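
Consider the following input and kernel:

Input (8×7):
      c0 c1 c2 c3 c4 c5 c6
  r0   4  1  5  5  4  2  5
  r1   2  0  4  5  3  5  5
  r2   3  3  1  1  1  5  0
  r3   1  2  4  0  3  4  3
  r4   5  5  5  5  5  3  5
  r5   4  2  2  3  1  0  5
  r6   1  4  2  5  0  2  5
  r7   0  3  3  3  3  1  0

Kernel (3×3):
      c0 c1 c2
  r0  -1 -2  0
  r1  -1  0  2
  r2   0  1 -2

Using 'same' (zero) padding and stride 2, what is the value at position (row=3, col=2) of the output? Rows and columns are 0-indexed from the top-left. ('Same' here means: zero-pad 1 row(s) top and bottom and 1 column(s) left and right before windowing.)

-5

The receptive field on the zero-padded input at this output position is [3 1 0 / 5 0 2 / 3 3 1]. Elementwise product with the kernel and sum: 3·-1 + 1·-2 + 5·-1 + 2·2 + 3·1 + 1·-2.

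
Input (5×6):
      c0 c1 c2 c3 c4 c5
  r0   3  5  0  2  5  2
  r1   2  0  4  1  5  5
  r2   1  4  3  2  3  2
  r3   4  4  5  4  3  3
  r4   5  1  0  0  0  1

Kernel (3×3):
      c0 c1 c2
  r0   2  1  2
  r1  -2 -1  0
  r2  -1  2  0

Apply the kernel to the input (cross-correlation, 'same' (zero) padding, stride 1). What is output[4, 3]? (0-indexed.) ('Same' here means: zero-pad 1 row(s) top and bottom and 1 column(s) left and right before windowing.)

20

The receptive field on the zero-padded input at this output position is [5 4 3 / 0 0 0 / 0 0 0]. Elementwise product with the kernel and sum: 5·2 + 4·1 + 3·2 + 0·-2 + 0·-1 + 0·-1 + 0·2.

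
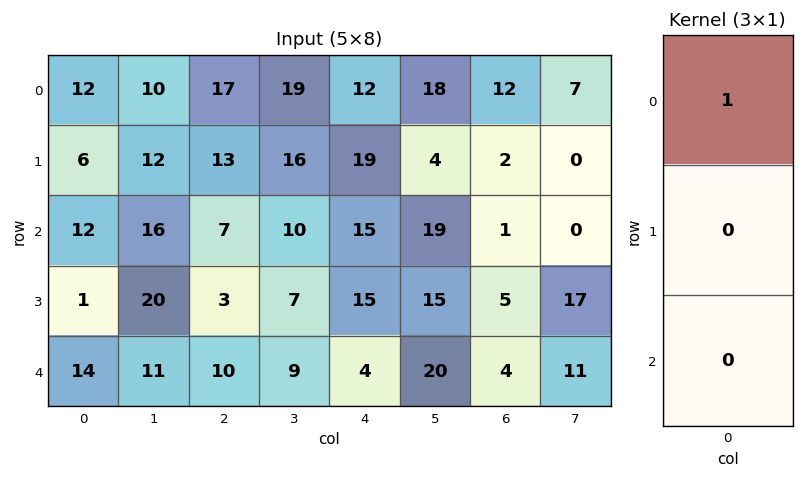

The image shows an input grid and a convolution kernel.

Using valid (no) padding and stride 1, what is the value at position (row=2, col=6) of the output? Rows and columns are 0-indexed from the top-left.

The receptive field on the input at this output position is [1 / 5 / 4]. Elementwise product with the kernel and sum: 1·1.

1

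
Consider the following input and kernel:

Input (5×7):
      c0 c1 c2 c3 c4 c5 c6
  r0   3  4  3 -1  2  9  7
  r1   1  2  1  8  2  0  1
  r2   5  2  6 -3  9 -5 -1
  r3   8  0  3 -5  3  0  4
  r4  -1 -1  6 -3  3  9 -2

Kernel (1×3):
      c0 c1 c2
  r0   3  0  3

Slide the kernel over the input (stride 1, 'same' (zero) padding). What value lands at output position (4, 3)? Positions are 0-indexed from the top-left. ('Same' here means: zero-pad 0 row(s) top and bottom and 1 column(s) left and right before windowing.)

27

The receptive field on the zero-padded input at this output position is [6 -3 3]. Elementwise product with the kernel and sum: 6·3 + 3·3.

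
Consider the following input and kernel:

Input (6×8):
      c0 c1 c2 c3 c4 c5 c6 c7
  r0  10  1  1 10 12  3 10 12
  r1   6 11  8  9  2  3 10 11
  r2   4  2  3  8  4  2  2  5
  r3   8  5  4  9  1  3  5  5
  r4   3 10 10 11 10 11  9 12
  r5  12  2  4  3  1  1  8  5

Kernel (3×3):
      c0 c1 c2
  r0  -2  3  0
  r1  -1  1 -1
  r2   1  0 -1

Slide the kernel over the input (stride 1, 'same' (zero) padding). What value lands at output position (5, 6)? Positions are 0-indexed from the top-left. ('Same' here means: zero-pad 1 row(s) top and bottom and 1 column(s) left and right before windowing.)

7

The receptive field on the zero-padded input at this output position is [11 9 12 / 1 8 5 / 0 0 0]. Elementwise product with the kernel and sum: 11·-2 + 9·3 + 1·-1 + 8·1 + 5·-1 + 0·1 + 0·-1.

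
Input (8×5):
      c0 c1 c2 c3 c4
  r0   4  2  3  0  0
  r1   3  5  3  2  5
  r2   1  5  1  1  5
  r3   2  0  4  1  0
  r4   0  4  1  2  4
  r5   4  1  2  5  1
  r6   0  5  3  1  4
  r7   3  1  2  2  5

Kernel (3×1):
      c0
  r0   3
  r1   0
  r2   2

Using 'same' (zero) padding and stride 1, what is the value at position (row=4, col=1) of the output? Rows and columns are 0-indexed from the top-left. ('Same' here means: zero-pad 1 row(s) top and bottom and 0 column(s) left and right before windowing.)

The receptive field on the zero-padded input at this output position is [0 / 4 / 1]. Elementwise product with the kernel and sum: 0·3 + 1·2.

2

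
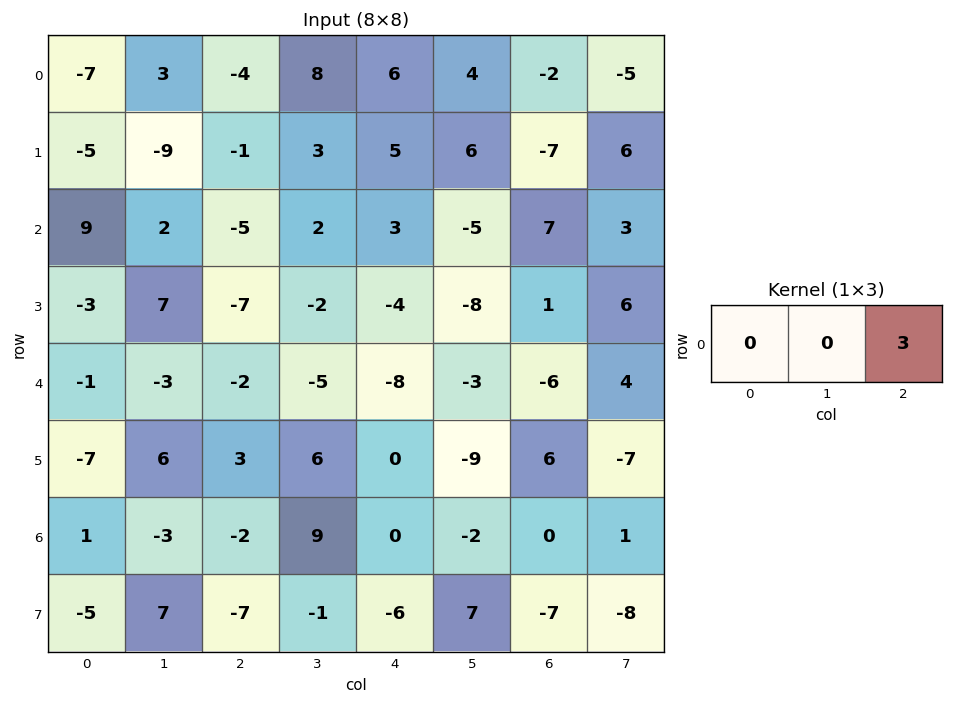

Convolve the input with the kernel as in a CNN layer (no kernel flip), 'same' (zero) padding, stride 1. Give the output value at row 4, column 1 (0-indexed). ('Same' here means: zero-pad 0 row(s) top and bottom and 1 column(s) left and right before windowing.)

The receptive field on the zero-padded input at this output position is [-1 -3 -2]. Elementwise product with the kernel and sum: -2·3.

-6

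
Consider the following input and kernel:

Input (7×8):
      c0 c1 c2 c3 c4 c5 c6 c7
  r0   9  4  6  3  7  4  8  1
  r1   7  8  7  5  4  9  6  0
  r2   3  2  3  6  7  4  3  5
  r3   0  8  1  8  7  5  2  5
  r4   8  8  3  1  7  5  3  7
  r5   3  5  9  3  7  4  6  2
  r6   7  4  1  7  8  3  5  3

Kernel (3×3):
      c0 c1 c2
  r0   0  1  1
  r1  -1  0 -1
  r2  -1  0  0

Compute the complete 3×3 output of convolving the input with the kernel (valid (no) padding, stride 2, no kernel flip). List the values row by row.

-7 -4 -5
-4 2 -9
-8 -9 -13

Output[0,0]: The receptive field on the input at this output position is [9 4 6 / 7 8 7 / 3 2 3]. Elementwise product with the kernel and sum: 4·1 + 6·1 + 7·-1 + 7·-1 + 3·-1.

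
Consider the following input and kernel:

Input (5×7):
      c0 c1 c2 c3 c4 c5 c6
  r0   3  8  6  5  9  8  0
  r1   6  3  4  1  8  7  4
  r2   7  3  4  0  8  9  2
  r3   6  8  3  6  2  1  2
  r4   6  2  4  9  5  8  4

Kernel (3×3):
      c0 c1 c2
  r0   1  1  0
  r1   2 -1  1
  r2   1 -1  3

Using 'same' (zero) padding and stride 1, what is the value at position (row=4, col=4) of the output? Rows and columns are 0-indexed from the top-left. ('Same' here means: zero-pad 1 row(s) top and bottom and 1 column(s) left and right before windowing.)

29

The receptive field on the zero-padded input at this output position is [6 2 1 / 9 5 8 / 0 0 0]. Elementwise product with the kernel and sum: 6·1 + 2·1 + 9·2 + 5·-1 + 8·1 + 0·1 + 0·-1 + 0·3.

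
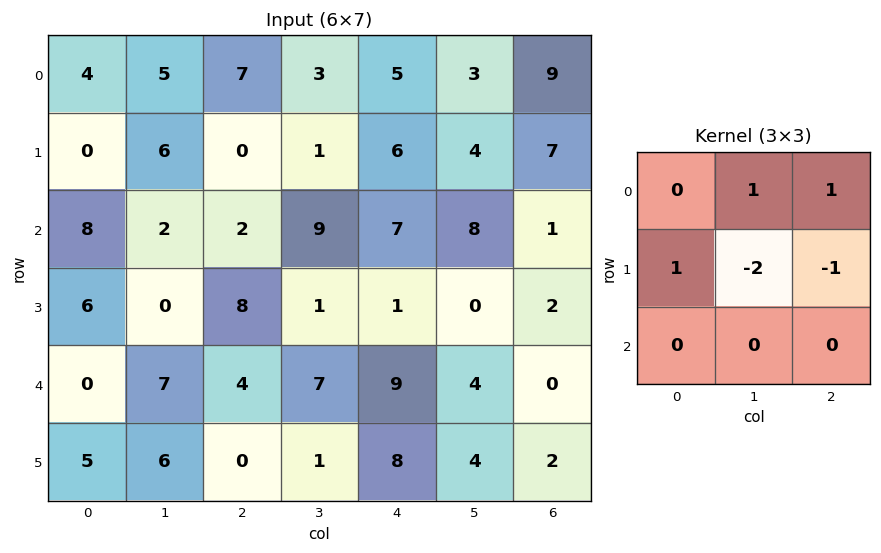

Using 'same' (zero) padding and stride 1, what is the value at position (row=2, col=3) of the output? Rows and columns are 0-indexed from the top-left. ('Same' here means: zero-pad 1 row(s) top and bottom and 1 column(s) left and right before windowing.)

The receptive field on the zero-padded input at this output position is [0 1 6 / 2 9 7 / 8 1 1]. Elementwise product with the kernel and sum: 1·1 + 6·1 + 2·1 + 9·-2 + 7·-1.

-16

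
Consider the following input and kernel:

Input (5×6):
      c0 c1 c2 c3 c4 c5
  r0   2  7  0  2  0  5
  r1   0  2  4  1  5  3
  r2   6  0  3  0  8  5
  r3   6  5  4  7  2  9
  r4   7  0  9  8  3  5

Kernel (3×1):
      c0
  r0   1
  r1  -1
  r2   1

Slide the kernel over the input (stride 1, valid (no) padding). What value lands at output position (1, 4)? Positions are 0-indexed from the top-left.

-1

The receptive field on the input at this output position is [5 / 8 / 2]. Elementwise product with the kernel and sum: 5·1 + 8·-1 + 2·1.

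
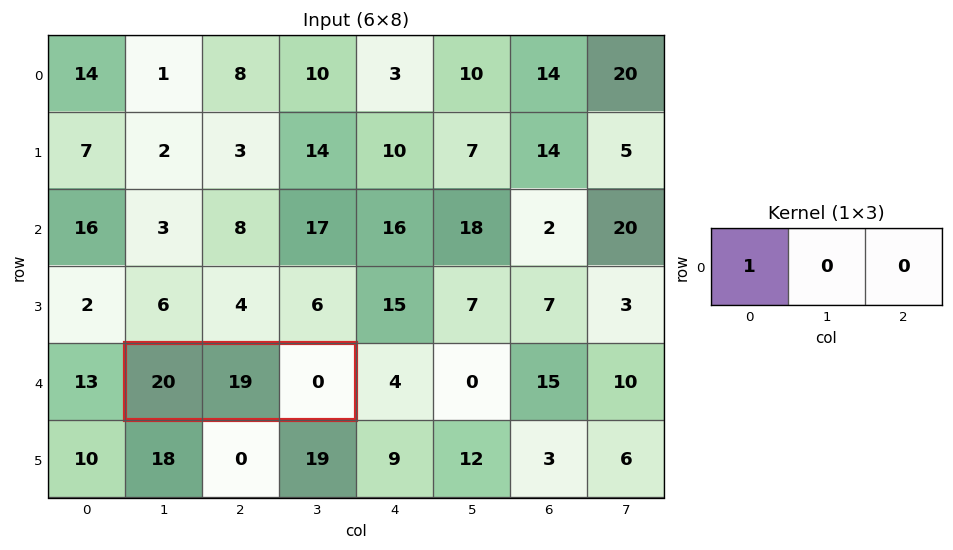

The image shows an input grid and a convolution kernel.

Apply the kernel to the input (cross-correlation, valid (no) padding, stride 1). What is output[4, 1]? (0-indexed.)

The receptive field on the input at this output position is [20 19 0]. Elementwise product with the kernel and sum: 20·1.

20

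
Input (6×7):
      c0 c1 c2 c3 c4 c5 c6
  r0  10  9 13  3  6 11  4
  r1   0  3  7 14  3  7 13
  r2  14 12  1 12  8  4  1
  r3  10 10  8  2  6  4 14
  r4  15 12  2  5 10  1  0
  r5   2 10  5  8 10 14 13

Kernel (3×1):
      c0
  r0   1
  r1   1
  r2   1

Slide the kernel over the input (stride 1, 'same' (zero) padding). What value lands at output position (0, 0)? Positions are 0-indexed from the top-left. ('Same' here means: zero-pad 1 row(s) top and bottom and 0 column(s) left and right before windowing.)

The receptive field on the zero-padded input at this output position is [0 / 10 / 0]. Elementwise product with the kernel and sum: 0·1 + 10·1 + 0·1.

10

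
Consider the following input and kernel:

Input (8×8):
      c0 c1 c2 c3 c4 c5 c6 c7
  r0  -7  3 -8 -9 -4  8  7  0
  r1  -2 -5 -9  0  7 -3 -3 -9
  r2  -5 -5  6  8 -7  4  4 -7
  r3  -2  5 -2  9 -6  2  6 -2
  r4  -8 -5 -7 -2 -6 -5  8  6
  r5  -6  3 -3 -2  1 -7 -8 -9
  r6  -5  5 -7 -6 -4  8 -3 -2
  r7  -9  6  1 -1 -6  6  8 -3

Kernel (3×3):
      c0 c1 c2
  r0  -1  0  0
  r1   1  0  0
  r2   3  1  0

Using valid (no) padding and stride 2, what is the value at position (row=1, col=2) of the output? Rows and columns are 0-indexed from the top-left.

-22

The receptive field on the input at this output position is [-7 4 4 / -6 2 6 / -6 -5 8]. Elementwise product with the kernel and sum: -7·-1 + -6·1 + -6·3 + -5·1.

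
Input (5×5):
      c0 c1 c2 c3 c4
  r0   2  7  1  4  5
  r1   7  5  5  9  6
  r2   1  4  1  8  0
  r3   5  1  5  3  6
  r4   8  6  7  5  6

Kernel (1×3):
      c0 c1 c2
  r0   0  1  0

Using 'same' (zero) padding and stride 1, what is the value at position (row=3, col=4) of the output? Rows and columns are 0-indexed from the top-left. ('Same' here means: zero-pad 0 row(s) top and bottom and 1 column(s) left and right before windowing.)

The receptive field on the zero-padded input at this output position is [3 6 0]. Elementwise product with the kernel and sum: 6·1.

6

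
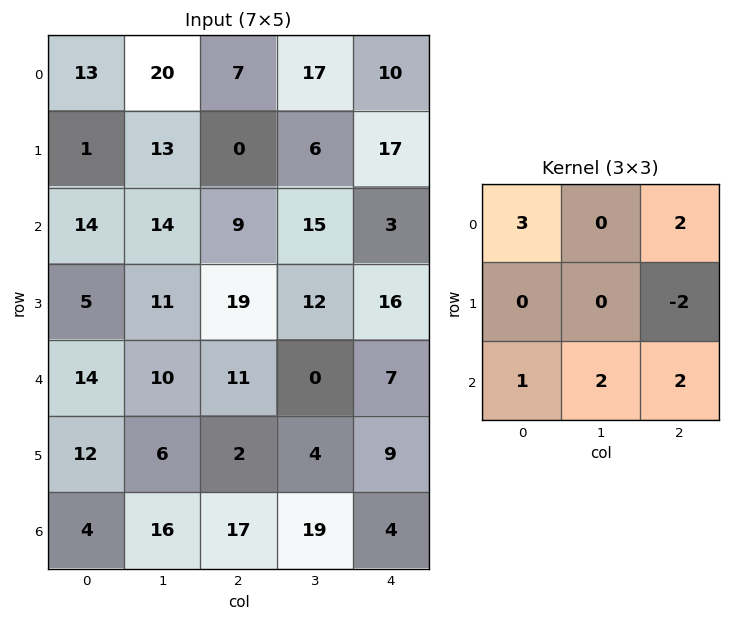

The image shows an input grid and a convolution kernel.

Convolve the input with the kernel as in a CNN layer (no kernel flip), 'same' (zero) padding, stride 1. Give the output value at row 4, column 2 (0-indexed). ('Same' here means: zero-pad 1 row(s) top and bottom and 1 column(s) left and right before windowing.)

75

The receptive field on the zero-padded input at this output position is [11 19 12 / 10 11 0 / 6 2 4]. Elementwise product with the kernel and sum: 11·3 + 12·2 + 0·-2 + 6·1 + 2·2 + 4·2.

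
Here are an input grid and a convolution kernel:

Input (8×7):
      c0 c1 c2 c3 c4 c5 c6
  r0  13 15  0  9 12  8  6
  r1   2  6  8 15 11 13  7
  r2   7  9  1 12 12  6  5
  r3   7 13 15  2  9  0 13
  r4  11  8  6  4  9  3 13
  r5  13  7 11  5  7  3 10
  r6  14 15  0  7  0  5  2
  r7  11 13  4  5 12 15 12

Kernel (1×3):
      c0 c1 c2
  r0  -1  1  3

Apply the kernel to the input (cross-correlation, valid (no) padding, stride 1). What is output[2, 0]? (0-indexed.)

The receptive field on the input at this output position is [7 9 1]. Elementwise product with the kernel and sum: 7·-1 + 9·1 + 1·3.

5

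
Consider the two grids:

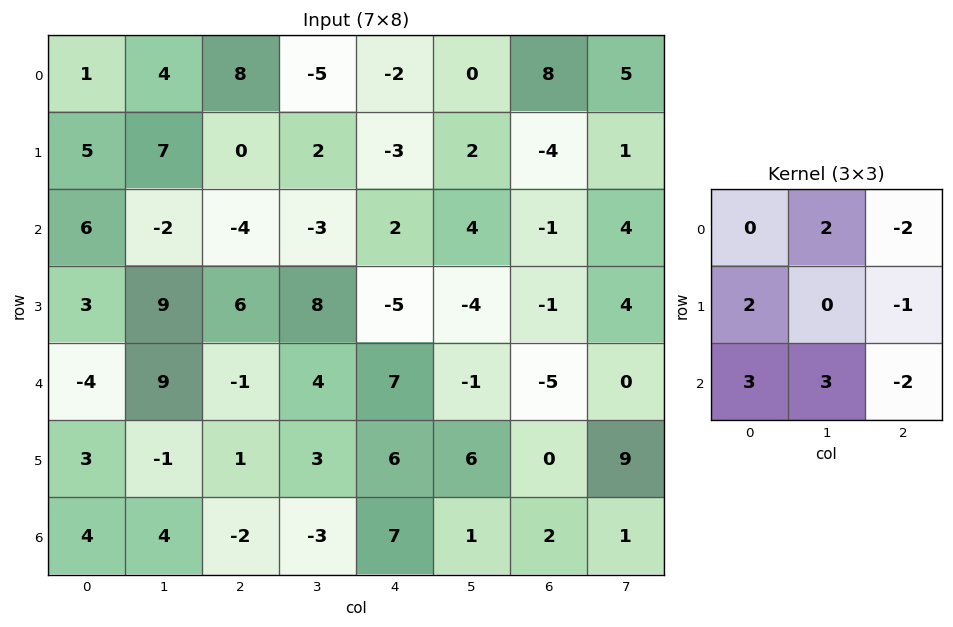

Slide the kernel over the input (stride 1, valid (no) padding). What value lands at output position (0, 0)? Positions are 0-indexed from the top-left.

The receptive field on the input at this output position is [1 4 8 / 5 7 0 / 6 -2 -4]. Elementwise product with the kernel and sum: 4·2 + 8·-2 + 5·2 + 0·-1 + 6·3 + -2·3 + -4·-2.

22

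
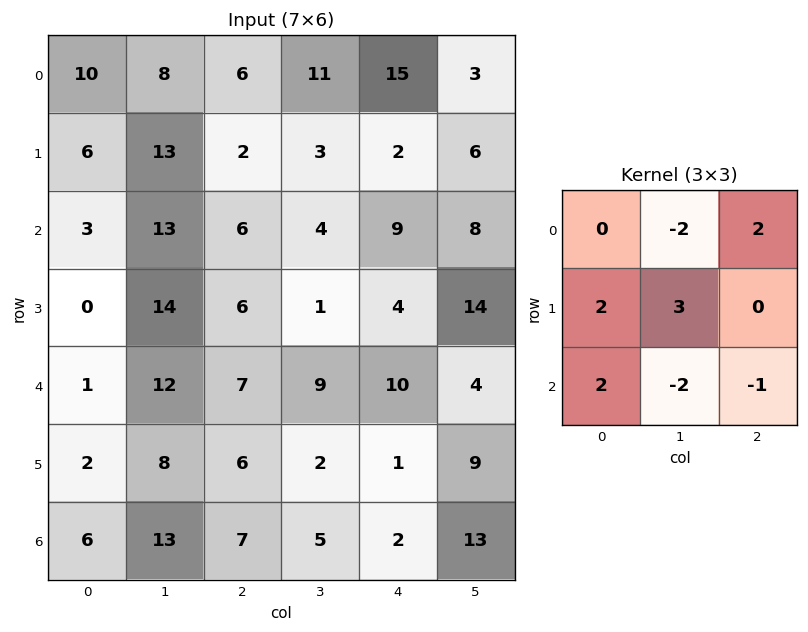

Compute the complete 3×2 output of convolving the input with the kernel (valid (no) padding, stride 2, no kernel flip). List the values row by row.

Output[0,0]: The receptive field on the input at this output position is [10 8 6 / 6 13 2 / 3 13 6]. Elementwise product with the kernel and sum: 8·-2 + 6·2 + 6·2 + 13·3 + 3·2 + 13·-2 + 6·-1.

21 16
-1 11
-3 22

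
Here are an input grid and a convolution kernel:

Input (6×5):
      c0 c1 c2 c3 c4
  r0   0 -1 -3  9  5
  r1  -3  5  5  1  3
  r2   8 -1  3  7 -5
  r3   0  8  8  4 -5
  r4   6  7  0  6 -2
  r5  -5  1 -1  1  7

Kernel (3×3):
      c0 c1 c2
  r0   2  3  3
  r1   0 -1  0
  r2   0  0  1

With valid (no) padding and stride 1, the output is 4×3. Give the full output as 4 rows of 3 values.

-14 18 30
33 29 10
14 26 6
40 53 14

Output[0,0]: The receptive field on the input at this output position is [0 -1 -3 / -3 5 5 / 8 -1 3]. Elementwise product with the kernel and sum: 0·2 + -1·3 + -3·3 + 5·-1 + 3·1.
Output[0,1]: The receptive field on the input at this output position is [-1 -3 9 / 5 5 1 / -1 3 7]. Elementwise product with the kernel and sum: -1·2 + -3·3 + 9·3 + 5·-1 + 7·1.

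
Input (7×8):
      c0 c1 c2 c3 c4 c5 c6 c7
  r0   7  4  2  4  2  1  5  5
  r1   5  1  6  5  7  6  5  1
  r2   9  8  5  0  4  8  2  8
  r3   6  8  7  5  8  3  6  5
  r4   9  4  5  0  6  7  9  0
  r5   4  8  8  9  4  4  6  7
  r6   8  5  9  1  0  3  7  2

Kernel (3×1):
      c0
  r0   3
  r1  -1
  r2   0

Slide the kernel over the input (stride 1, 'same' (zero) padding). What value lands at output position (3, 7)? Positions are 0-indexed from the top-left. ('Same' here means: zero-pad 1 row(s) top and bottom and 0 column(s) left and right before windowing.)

The receptive field on the zero-padded input at this output position is [8 / 5 / 0]. Elementwise product with the kernel and sum: 8·3 + 5·-1.

19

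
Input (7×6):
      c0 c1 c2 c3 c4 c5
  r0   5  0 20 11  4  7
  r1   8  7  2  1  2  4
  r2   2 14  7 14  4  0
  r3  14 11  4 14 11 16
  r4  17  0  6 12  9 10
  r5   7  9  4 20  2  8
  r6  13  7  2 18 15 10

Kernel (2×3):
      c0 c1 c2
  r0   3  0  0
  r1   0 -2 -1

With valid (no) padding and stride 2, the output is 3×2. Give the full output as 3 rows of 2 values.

Output[0,0]: The receptive field on the input at this output position is [5 0 20 / 8 7 2]. Elementwise product with the kernel and sum: 5·3 + 7·-2 + 2·-1.
Output[0,1]: The receptive field on the input at this output position is [20 11 4 / 2 1 2]. Elementwise product with the kernel and sum: 20·3 + 1·-2 + 2·-1.

-1 56
-20 -18
29 -24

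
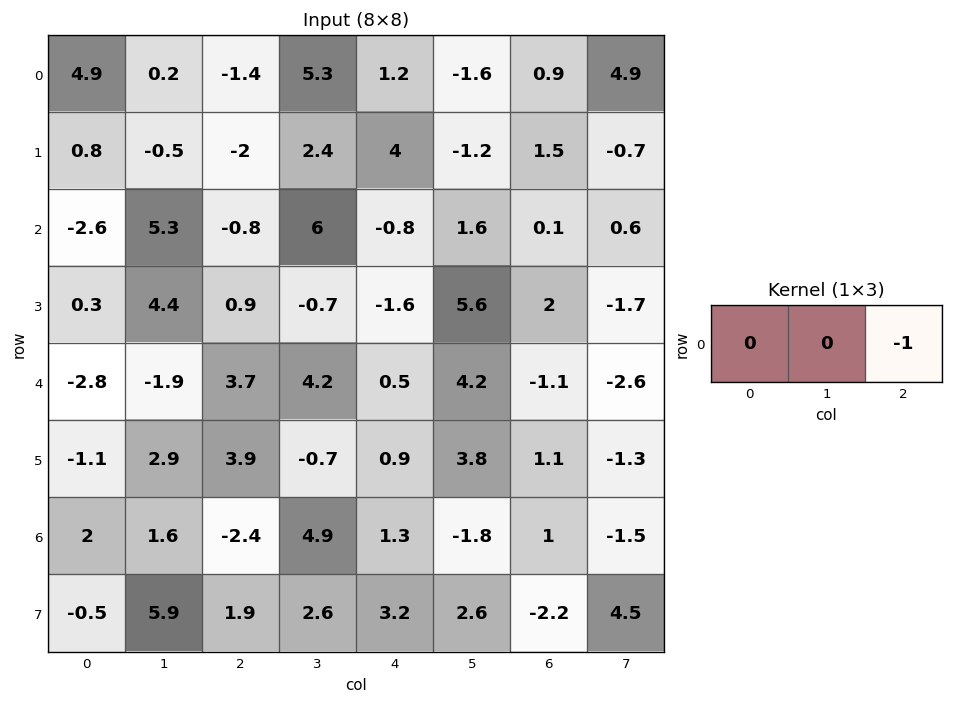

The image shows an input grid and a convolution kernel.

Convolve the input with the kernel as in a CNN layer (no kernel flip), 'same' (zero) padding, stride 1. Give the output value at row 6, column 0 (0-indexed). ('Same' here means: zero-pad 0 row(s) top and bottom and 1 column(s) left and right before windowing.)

The receptive field on the zero-padded input at this output position is [0 2 1.6]. Elementwise product with the kernel and sum: 1.6·-1.

-1.6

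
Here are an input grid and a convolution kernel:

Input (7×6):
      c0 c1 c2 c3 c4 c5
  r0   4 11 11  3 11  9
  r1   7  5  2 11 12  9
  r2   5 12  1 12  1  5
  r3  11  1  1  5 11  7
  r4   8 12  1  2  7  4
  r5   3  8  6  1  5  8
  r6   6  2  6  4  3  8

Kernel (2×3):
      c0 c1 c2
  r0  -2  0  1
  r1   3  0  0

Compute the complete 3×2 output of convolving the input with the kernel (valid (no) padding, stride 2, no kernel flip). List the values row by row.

Output[0,0]: The receptive field on the input at this output position is [4 11 11 / 7 5 2]. Elementwise product with the kernel and sum: 4·-2 + 11·1 + 7·3.

24 -5
24 2
-6 23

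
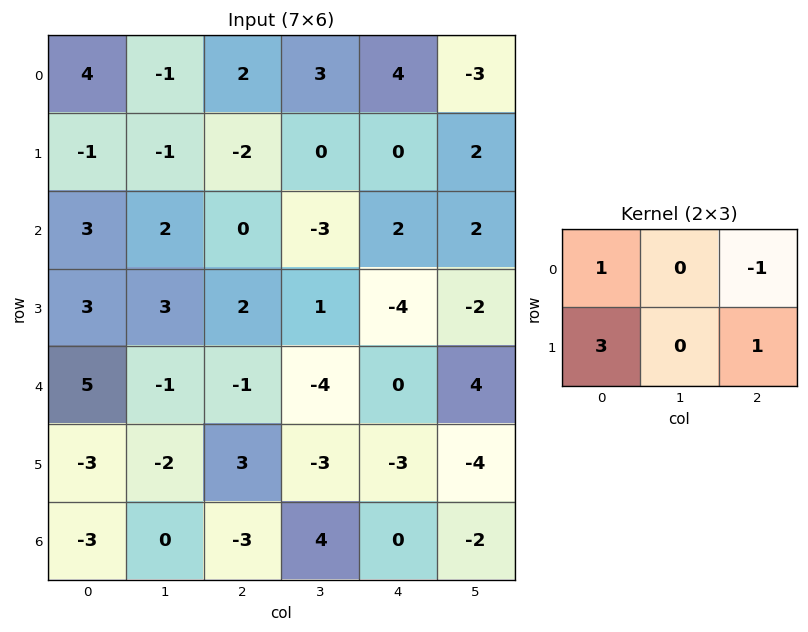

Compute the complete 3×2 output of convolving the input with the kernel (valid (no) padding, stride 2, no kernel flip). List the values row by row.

Output[0,0]: The receptive field on the input at this output position is [4 -1 2 / -1 -1 -2]. Elementwise product with the kernel and sum: 4·1 + 2·-1 + -1·3 + -2·1.
Output[0,1]: The receptive field on the input at this output position is [2 3 4 / -2 0 0]. Elementwise product with the kernel and sum: 2·1 + 4·-1 + -2·3 + 0·1.

-3 -8
14 0
0 5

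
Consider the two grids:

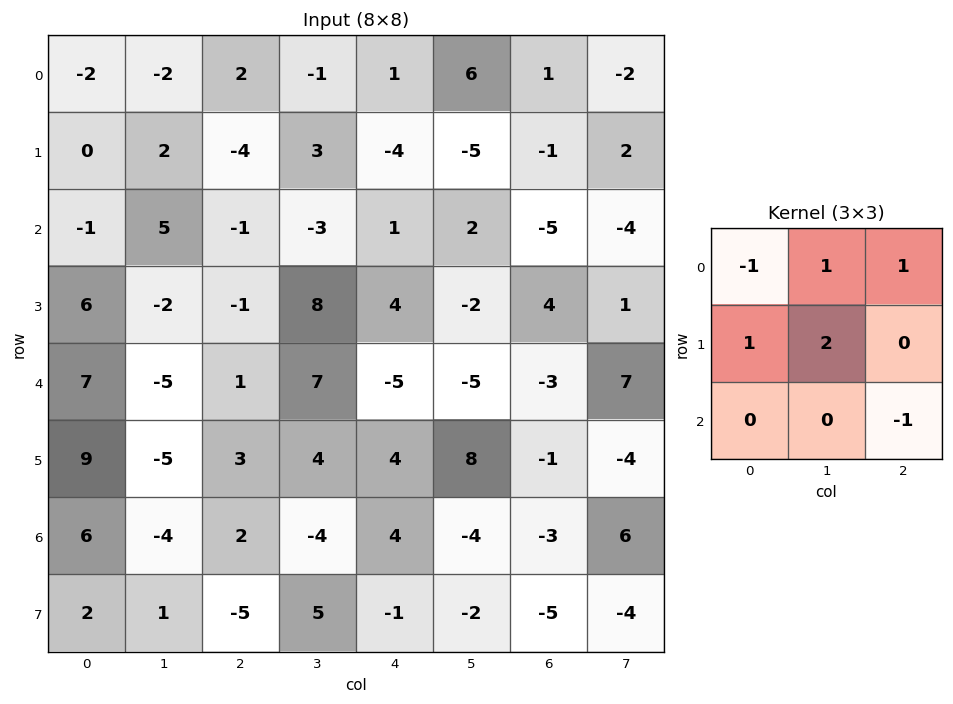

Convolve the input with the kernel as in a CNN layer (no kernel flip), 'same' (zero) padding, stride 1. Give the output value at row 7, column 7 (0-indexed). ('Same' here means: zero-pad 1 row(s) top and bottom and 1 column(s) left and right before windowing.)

-4

The receptive field on the zero-padded input at this output position is [-3 6 0 / -5 -4 0 / 0 0 0]. Elementwise product with the kernel and sum: -3·-1 + 6·1 + 0·1 + -5·1 + -4·2 + 0·-1.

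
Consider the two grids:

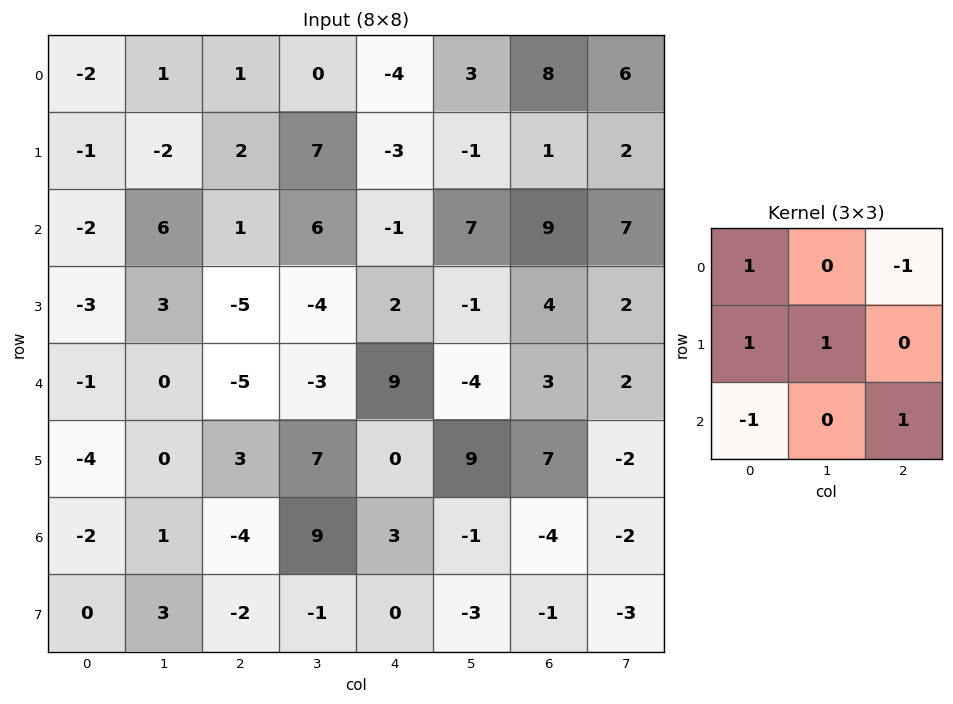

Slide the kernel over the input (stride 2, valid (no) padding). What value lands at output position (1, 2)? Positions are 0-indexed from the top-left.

-15

The receptive field on the input at this output position is [-1 7 9 / 2 -1 4 / 9 -4 3]. Elementwise product with the kernel and sum: -1·1 + 9·-1 + 2·1 + -1·1 + 9·-1 + 3·1.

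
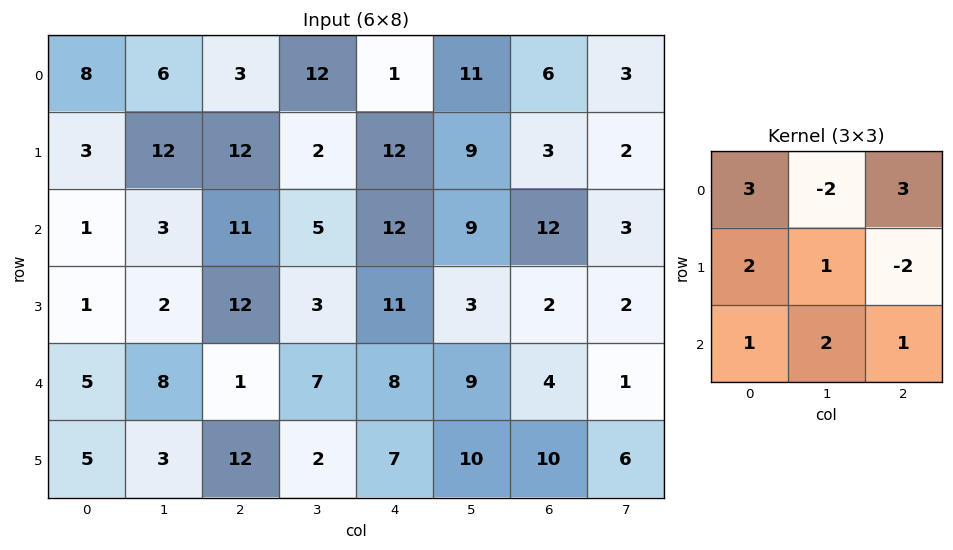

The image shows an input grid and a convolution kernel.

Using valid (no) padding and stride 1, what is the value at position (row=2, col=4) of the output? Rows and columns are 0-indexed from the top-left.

The receptive field on the input at this output position is [12 9 12 / 11 3 2 / 8 9 4]. Elementwise product with the kernel and sum: 12·3 + 9·-2 + 12·3 + 11·2 + 3·1 + 2·-2 + 8·1 + 9·2 + 4·1.

105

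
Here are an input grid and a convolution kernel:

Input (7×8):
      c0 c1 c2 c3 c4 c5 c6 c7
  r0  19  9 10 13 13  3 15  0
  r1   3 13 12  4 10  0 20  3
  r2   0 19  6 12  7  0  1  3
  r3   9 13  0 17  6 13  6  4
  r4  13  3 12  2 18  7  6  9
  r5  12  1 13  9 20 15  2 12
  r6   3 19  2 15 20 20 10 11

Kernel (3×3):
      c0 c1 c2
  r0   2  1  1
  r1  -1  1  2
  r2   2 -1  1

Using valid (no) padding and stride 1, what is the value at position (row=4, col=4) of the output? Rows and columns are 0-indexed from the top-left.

The receptive field on the input at this output position is [18 7 6 / 20 15 2 / 20 20 10]. Elementwise product with the kernel and sum: 18·2 + 7·1 + 6·1 + 20·-1 + 15·1 + 2·2 + 20·2 + 20·-1 + 10·1.

78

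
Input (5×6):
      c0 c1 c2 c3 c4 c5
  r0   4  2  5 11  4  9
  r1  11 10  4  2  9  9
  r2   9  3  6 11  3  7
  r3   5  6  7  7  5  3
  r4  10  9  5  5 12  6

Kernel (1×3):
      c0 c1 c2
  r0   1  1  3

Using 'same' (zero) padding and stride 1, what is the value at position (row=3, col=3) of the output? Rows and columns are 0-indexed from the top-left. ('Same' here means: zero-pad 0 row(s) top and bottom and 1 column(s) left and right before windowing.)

29

The receptive field on the zero-padded input at this output position is [7 7 5]. Elementwise product with the kernel and sum: 7·1 + 7·1 + 5·3.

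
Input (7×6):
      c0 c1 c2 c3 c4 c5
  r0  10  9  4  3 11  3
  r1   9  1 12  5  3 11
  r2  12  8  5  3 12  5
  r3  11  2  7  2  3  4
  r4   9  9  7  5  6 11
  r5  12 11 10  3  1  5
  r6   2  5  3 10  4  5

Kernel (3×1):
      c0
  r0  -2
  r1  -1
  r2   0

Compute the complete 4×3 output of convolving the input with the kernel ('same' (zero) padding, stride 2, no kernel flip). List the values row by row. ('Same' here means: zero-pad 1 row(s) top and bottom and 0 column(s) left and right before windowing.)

Output[0,0]: The receptive field on the zero-padded input at this output position is [0 / 10 / 9]. Elementwise product with the kernel and sum: 0·-2 + 10·-1.

-10 -4 -11
-30 -29 -18
-31 -21 -12
-26 -23 -6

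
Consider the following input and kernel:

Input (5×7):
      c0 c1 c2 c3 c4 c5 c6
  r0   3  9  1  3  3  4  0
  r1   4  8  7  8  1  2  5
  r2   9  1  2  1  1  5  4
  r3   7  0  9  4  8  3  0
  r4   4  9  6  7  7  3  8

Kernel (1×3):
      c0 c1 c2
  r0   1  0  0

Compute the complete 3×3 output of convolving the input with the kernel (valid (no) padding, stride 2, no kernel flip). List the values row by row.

3 1 3
9 2 1
4 6 7

Output[0,0]: The receptive field on the input at this output position is [3 9 1]. Elementwise product with the kernel and sum: 3·1.
Output[0,1]: The receptive field on the input at this output position is [1 3 3]. Elementwise product with the kernel and sum: 1·1.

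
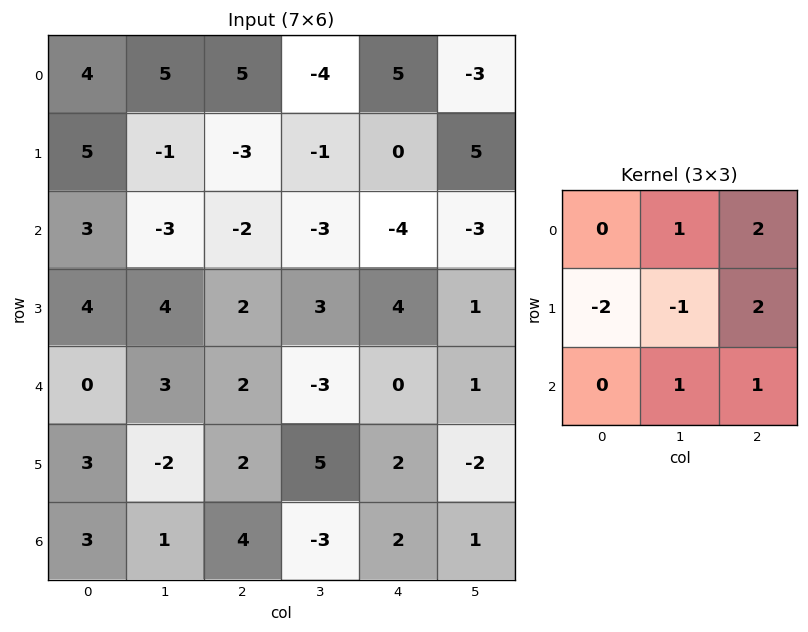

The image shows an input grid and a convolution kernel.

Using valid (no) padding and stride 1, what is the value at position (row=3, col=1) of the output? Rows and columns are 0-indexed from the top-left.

1

The receptive field on the input at this output position is [4 2 3 / 3 2 -3 / -2 2 5]. Elementwise product with the kernel and sum: 2·1 + 3·2 + 3·-2 + 2·-1 + -3·2 + 2·1 + 5·1.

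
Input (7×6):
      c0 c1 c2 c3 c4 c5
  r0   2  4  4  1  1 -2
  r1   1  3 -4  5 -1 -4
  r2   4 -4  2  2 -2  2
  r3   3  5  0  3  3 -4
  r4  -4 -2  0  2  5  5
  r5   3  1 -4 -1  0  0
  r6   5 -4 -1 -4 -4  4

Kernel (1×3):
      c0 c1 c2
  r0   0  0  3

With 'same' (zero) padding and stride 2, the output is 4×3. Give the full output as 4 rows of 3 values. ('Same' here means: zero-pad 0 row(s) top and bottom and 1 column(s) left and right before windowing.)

Output[0,0]: The receptive field on the zero-padded input at this output position is [0 2 4]. Elementwise product with the kernel and sum: 4·3.

12 3 -6
-12 6 6
-6 6 15
-12 -12 12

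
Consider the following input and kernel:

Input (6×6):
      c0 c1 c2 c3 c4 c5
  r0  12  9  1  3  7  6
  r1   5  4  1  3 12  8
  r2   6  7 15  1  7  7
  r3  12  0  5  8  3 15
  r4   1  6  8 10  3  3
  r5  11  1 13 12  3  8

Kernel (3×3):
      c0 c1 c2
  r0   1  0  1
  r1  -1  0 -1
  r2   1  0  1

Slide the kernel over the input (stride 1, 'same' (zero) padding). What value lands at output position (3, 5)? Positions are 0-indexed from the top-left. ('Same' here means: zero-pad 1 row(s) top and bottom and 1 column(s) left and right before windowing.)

The receptive field on the zero-padded input at this output position is [7 7 0 / 3 15 0 / 3 3 0]. Elementwise product with the kernel and sum: 7·1 + 0·1 + 3·-1 + 0·-1 + 3·1 + 0·1.

7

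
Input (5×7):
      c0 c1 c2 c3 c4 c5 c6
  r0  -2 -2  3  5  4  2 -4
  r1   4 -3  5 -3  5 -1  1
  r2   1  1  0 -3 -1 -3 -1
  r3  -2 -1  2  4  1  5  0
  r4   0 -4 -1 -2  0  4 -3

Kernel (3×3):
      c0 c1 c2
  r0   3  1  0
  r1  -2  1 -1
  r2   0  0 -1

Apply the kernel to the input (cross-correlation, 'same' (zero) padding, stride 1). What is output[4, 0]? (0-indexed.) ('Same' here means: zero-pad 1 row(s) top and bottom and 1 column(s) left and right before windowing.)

The receptive field on the zero-padded input at this output position is [0 -2 -1 / 0 0 -4 / 0 0 0]. Elementwise product with the kernel and sum: 0·3 + -2·1 + 0·-2 + 0·1 + -4·-1 + 0·-1.

2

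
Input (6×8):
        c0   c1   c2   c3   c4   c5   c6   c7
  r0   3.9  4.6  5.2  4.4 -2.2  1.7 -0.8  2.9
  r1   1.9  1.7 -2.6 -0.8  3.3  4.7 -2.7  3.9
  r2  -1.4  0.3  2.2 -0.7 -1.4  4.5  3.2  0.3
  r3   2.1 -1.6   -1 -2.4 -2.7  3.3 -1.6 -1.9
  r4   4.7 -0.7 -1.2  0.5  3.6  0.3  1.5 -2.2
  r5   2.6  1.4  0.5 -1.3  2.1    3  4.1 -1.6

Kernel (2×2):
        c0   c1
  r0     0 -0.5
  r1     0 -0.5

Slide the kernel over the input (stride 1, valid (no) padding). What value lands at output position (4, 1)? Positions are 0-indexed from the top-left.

0.35

The receptive field on the input at this output position is [-0.7 -1.2 / 1.4 0.5]. Elementwise product with the kernel and sum: -1.2·-0.5 + 0.5·-0.5.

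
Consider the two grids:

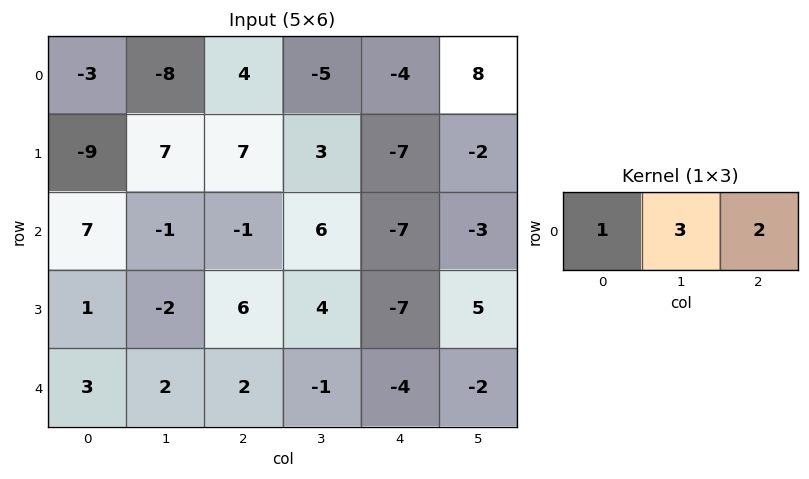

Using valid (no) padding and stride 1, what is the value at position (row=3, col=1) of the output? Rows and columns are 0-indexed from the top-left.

The receptive field on the input at this output position is [-2 6 4]. Elementwise product with the kernel and sum: -2·1 + 6·3 + 4·2.

24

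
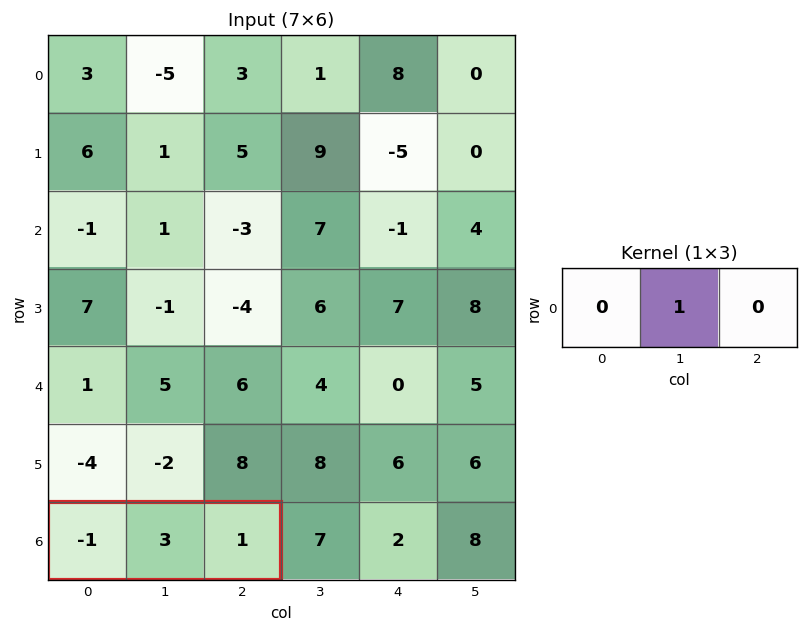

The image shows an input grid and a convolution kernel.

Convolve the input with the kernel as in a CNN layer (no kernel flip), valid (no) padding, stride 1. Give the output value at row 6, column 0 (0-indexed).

The receptive field on the input at this output position is [-1 3 1]. Elementwise product with the kernel and sum: 3·1.

3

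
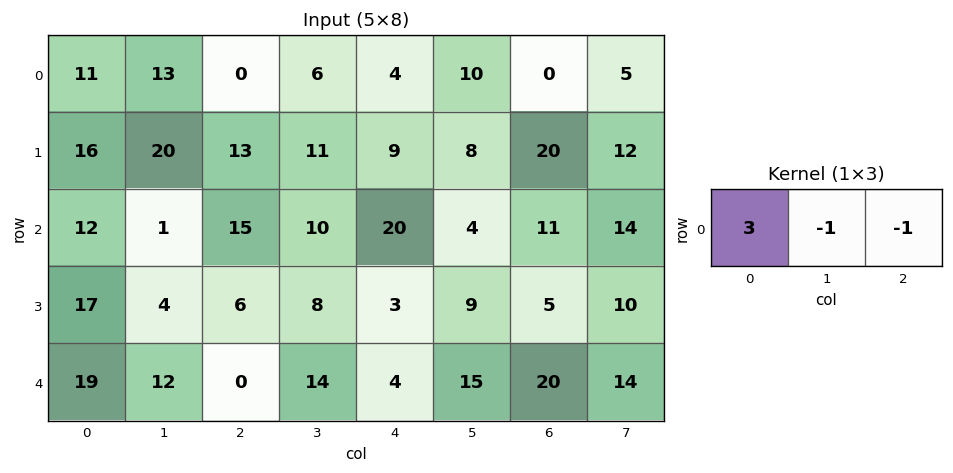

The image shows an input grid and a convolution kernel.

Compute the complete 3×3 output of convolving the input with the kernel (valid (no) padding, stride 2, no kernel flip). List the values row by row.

20 -10 2
20 15 45
45 -18 -23

Output[0,0]: The receptive field on the input at this output position is [11 13 0]. Elementwise product with the kernel and sum: 11·3 + 13·-1 + 0·-1.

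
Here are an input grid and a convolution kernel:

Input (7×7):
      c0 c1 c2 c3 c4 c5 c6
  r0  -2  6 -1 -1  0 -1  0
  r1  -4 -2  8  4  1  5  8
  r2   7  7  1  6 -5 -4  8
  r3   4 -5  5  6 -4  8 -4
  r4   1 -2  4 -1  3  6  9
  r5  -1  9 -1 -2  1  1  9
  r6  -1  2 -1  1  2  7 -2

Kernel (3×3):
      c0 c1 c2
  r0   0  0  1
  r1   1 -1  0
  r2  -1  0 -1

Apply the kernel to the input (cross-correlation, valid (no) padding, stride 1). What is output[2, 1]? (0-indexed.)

The receptive field on the input at this output position is [7 1 6 / -5 5 6 / -2 4 -1]. Elementwise product with the kernel and sum: 6·1 + -5·1 + 5·-1 + -2·-1 + -1·-1.

-1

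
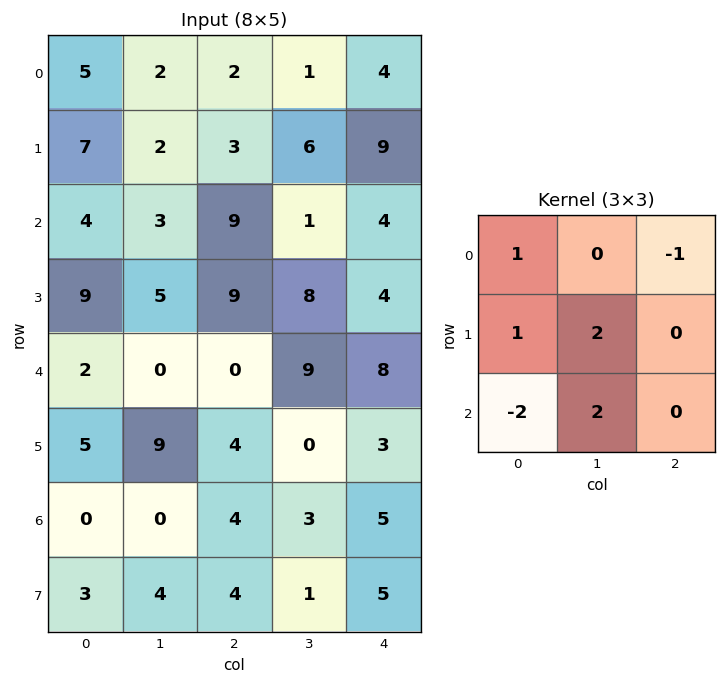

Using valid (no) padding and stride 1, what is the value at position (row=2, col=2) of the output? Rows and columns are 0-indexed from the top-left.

The receptive field on the input at this output position is [9 1 4 / 9 8 4 / 0 9 8]. Elementwise product with the kernel and sum: 9·1 + 4·-1 + 9·1 + 8·2 + 0·-2 + 9·2.

48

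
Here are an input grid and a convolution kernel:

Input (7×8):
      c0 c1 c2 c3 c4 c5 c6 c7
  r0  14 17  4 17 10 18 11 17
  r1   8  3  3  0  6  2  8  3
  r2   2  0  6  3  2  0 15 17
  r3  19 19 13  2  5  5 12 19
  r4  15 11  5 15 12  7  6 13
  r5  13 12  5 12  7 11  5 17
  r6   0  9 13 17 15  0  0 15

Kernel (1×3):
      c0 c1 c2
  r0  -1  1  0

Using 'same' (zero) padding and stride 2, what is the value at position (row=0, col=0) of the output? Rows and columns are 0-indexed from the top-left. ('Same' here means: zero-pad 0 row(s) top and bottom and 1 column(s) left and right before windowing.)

14

The receptive field on the zero-padded input at this output position is [0 14 17]. Elementwise product with the kernel and sum: 0·-1 + 14·1.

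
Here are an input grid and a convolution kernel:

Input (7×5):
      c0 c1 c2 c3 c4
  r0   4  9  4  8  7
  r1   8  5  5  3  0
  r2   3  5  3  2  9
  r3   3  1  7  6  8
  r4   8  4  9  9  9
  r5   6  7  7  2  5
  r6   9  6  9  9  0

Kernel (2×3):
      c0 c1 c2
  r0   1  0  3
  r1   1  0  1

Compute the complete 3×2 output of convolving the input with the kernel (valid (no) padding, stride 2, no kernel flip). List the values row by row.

Output[0,0]: The receptive field on the input at this output position is [4 9 4 / 8 5 5]. Elementwise product with the kernel and sum: 4·1 + 4·3 + 8·1 + 5·1.

29 30
22 45
48 48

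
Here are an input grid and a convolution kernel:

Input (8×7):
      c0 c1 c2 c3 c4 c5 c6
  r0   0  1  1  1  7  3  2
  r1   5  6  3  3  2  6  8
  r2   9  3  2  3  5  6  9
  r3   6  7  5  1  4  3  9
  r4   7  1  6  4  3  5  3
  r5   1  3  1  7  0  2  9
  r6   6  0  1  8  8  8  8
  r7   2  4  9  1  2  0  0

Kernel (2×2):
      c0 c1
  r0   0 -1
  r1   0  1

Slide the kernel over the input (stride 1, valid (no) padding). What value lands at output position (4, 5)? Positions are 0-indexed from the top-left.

The receptive field on the input at this output position is [5 3 / 2 9]. Elementwise product with the kernel and sum: 3·-1 + 9·1.

6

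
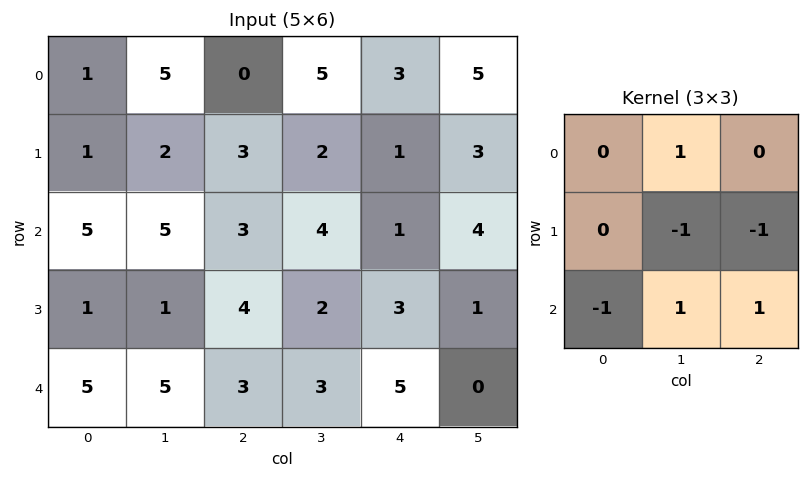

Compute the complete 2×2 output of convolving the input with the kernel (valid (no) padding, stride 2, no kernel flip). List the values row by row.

Output[0,0]: The receptive field on the input at this output position is [1 5 0 / 1 2 3 / 5 5 3]. Elementwise product with the kernel and sum: 5·1 + 2·-1 + 3·-1 + 5·-1 + 5·1 + 3·1.

3 4
3 4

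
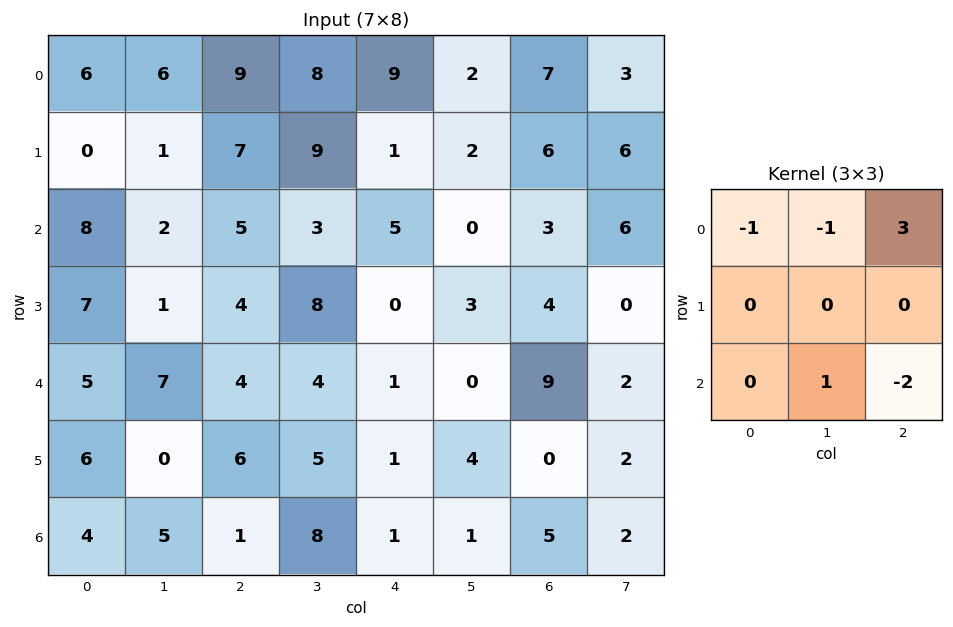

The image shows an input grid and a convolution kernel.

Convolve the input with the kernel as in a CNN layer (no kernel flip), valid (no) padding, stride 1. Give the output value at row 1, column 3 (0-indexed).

The receptive field on the input at this output position is [9 1 2 / 3 5 0 / 8 0 3]. Elementwise product with the kernel and sum: 9·-1 + 1·-1 + 2·3 + 0·1 + 3·-2.

-10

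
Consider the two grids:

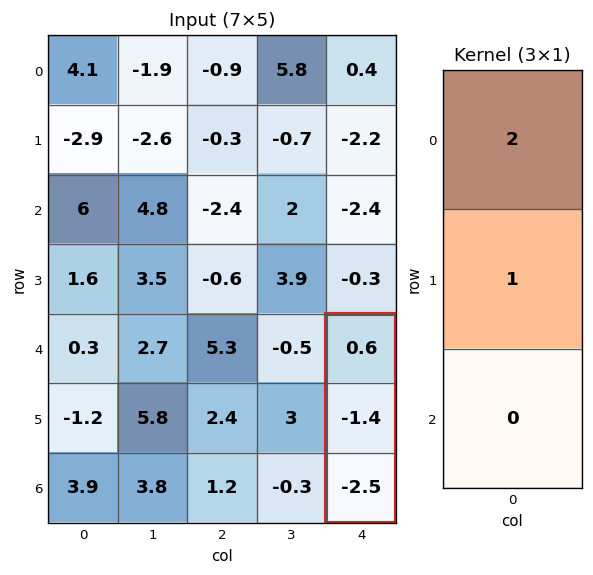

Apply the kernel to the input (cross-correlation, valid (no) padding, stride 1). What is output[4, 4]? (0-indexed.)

-0.2

The receptive field on the input at this output position is [0.6 / -1.4 / -2.5]. Elementwise product with the kernel and sum: 0.6·2 + -1.4·1.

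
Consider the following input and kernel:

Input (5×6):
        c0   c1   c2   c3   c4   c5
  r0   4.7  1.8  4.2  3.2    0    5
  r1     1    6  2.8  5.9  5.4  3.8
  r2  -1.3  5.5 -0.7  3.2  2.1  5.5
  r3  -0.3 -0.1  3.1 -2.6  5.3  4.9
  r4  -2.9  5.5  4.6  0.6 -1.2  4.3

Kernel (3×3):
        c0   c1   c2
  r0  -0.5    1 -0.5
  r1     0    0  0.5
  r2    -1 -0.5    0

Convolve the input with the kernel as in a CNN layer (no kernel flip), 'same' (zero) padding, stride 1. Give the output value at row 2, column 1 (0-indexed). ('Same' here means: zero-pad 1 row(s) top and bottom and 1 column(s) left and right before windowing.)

4.1

The receptive field on the zero-padded input at this output position is [1 6 2.8 / -1.3 5.5 -0.7 / -0.3 -0.1 3.1]. Elementwise product with the kernel and sum: 1·-0.5 + 6·1 + 2.8·-0.5 + -0.7·0.5 + -0.3·-1 + -0.1·-0.5.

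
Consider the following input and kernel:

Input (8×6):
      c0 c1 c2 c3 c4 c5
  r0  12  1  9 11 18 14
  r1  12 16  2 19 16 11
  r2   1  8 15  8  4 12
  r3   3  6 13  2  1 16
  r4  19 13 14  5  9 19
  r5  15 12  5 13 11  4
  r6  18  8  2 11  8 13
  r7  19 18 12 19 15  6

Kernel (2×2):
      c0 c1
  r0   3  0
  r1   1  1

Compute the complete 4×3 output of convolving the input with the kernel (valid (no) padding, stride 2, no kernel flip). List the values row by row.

Output[0,0]: The receptive field on the input at this output position is [12 1 / 12 16]. Elementwise product with the kernel and sum: 12·3 + 12·1 + 16·1.

64 48 81
12 60 29
84 60 42
91 37 45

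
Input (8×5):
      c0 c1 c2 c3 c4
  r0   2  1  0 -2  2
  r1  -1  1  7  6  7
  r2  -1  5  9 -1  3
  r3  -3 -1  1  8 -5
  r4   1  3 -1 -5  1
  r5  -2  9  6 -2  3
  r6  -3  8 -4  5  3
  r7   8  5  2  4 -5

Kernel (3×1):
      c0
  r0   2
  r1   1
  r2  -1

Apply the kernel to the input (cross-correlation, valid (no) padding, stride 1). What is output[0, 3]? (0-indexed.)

The receptive field on the input at this output position is [-2 / 6 / -1]. Elementwise product with the kernel and sum: -2·2 + 6·1 + -1·-1.

3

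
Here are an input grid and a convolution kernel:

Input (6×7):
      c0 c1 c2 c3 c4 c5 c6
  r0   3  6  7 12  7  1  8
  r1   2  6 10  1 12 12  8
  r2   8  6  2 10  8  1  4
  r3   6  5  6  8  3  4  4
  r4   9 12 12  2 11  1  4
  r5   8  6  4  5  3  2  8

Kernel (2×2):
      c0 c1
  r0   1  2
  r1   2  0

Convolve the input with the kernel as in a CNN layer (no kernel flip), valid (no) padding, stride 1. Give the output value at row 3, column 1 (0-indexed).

41

The receptive field on the input at this output position is [5 6 / 12 12]. Elementwise product with the kernel and sum: 5·1 + 6·2 + 12·2.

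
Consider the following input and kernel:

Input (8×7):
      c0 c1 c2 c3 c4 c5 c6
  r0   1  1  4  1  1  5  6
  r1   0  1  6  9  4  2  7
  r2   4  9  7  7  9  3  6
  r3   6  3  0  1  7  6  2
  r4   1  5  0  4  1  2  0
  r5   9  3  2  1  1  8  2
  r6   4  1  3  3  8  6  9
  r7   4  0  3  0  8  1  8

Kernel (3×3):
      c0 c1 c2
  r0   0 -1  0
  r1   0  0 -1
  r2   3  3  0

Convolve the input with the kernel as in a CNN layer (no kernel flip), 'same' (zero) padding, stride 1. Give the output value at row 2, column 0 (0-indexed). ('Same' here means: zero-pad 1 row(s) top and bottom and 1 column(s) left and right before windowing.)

The receptive field on the zero-padded input at this output position is [0 0 1 / 0 4 9 / 0 6 3]. Elementwise product with the kernel and sum: 0·-1 + 9·-1 + 0·3 + 6·3.

9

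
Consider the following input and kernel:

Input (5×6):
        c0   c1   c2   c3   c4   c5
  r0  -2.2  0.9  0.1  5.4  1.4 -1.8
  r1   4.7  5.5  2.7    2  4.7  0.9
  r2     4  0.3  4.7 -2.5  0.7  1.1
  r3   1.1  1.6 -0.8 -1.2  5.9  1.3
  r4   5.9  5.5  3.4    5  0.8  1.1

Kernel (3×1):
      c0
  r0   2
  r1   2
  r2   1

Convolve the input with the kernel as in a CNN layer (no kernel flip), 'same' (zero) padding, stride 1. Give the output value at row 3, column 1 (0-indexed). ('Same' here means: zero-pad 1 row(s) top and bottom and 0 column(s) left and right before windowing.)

The receptive field on the zero-padded input at this output position is [0.3 / 1.6 / 5.5]. Elementwise product with the kernel and sum: 0.3·2 + 1.6·2 + 5.5·1.

9.3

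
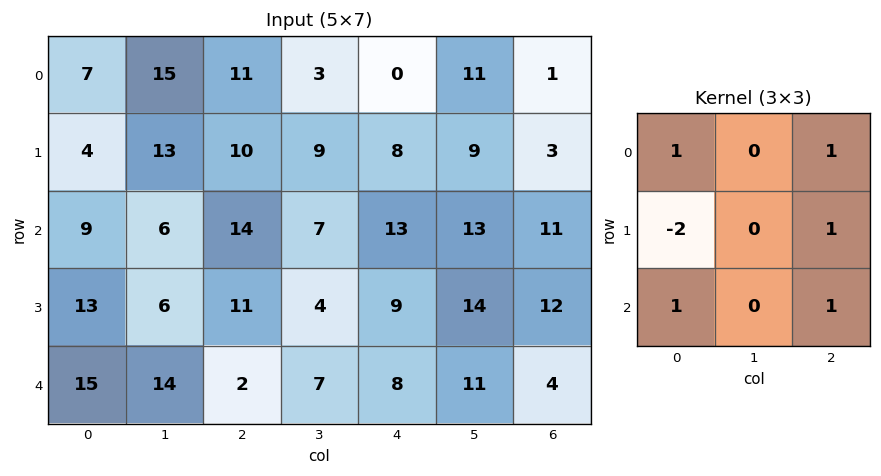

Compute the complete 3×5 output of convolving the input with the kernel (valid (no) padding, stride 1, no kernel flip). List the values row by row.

43 14 26 25 12
34 27 23 35 17
25 26 24 44 30

Output[0,0]: The receptive field on the input at this output position is [7 15 11 / 4 13 10 / 9 6 14]. Elementwise product with the kernel and sum: 7·1 + 11·1 + 4·-2 + 10·1 + 9·1 + 14·1.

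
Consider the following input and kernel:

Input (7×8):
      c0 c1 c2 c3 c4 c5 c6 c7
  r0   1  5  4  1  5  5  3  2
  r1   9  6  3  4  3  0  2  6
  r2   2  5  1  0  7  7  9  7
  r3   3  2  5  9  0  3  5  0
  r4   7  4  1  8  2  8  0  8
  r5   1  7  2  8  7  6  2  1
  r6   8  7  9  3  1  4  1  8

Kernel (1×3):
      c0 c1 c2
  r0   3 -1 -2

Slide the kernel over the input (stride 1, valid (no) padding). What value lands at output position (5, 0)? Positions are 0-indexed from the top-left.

The receptive field on the input at this output position is [1 7 2]. Elementwise product with the kernel and sum: 1·3 + 7·-1 + 2·-2.

-8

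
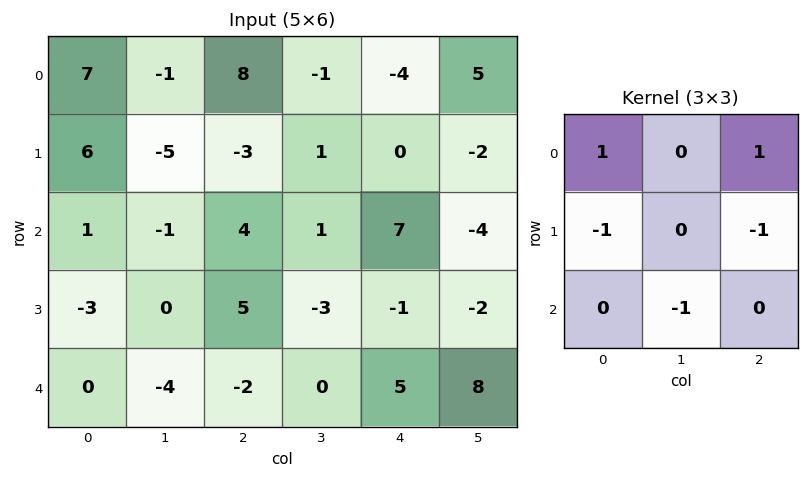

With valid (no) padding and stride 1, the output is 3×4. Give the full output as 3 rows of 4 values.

Output[0,0]: The receptive field on the input at this output position is [7 -1 8 / 6 -5 -3 / 1 -1 4]. Elementwise product with the kernel and sum: 7·1 + 8·1 + 6·-1 + -3·-1 + -1·-1.
Output[0,1]: The receptive field on the input at this output position is [-1 8 -1 / -5 -3 1 / -1 4 1]. Elementwise product with the kernel and sum: -1·1 + -1·1 + -5·-1 + 1·-1 + 4·-1.

13 -2 6 -2
-2 -9 -11 3
7 5 7 -3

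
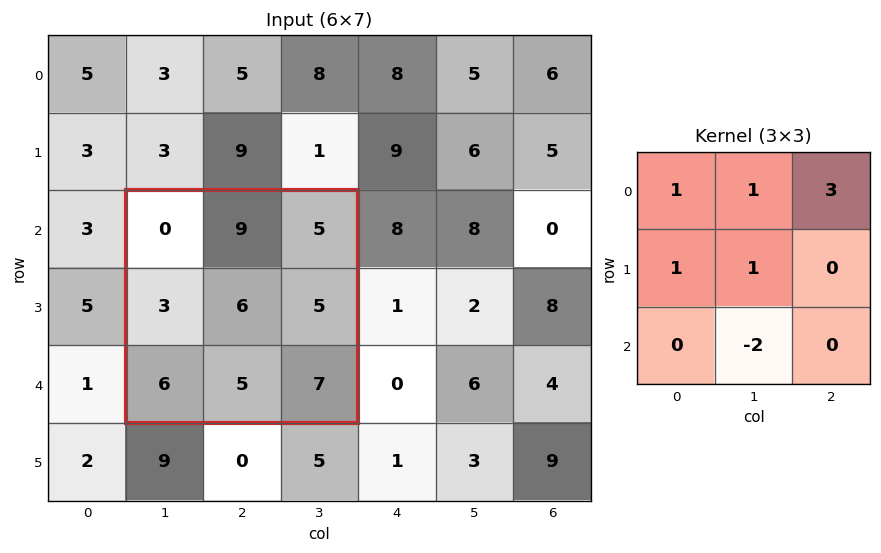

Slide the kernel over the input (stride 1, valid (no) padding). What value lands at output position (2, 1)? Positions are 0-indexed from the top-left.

The receptive field on the input at this output position is [0 9 5 / 3 6 5 / 6 5 7]. Elementwise product with the kernel and sum: 0·1 + 9·1 + 5·3 + 3·1 + 6·1 + 5·-2.

23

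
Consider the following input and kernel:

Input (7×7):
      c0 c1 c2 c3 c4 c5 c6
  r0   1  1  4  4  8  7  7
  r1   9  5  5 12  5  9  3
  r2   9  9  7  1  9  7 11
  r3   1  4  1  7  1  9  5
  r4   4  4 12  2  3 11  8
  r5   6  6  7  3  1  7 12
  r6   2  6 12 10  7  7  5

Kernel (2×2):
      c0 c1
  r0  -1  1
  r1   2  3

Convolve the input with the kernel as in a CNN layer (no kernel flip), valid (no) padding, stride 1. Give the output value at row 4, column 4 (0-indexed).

31

The receptive field on the input at this output position is [3 11 / 1 7]. Elementwise product with the kernel and sum: 3·-1 + 11·1 + 1·2 + 7·3.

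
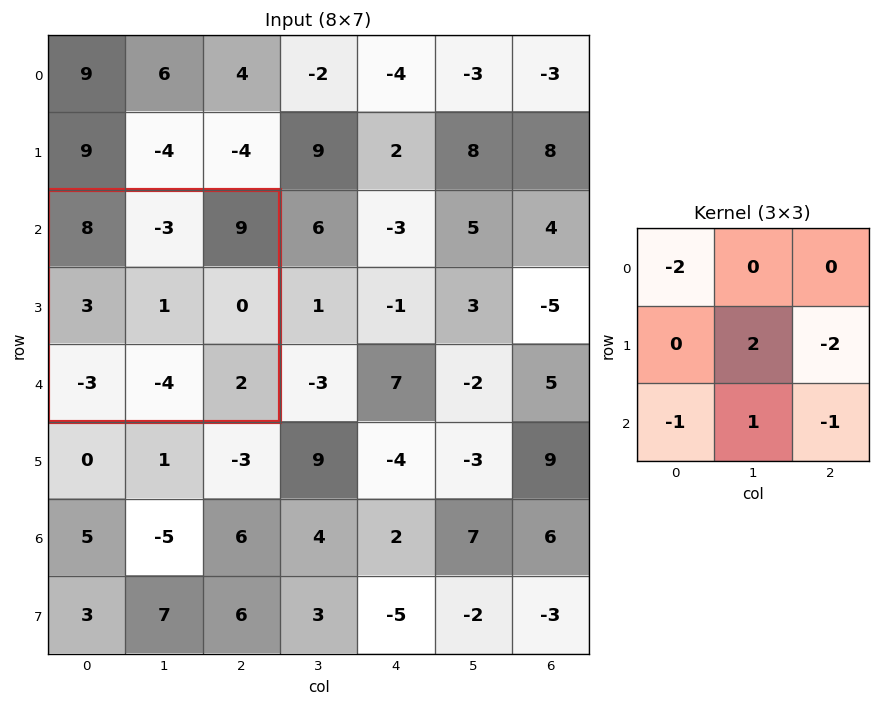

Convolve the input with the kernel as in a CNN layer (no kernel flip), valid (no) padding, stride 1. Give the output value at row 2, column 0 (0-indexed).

-17

The receptive field on the input at this output position is [8 -3 9 / 3 1 0 / -3 -4 2]. Elementwise product with the kernel and sum: 8·-2 + 1·2 + 0·-2 + -3·-1 + -4·1 + 2·-1.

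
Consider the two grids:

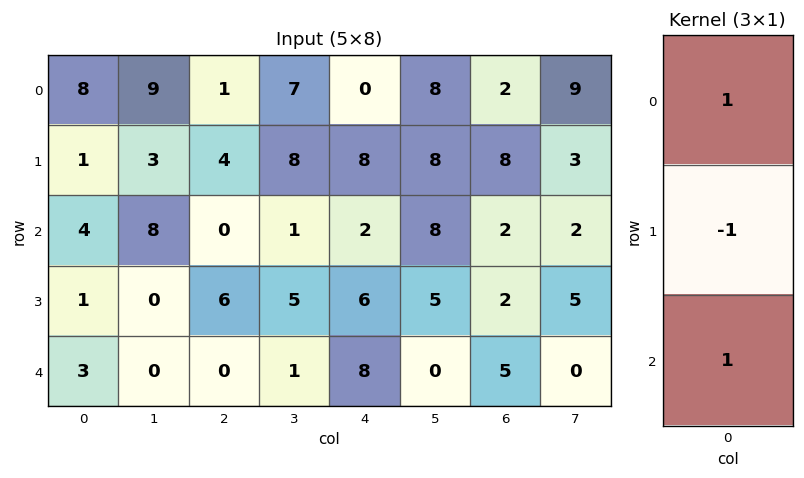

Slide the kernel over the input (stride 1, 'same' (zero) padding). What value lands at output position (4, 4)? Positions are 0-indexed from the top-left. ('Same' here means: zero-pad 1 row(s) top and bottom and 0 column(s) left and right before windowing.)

The receptive field on the zero-padded input at this output position is [6 / 8 / 0]. Elementwise product with the kernel and sum: 6·1 + 8·-1 + 0·1.

-2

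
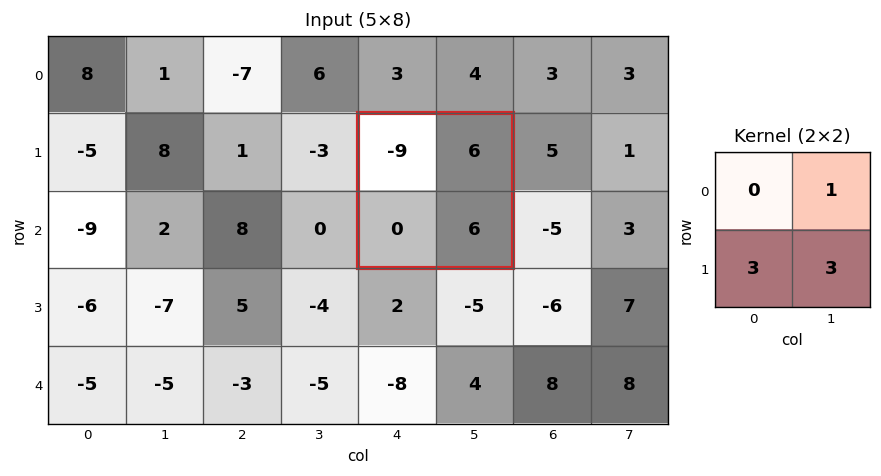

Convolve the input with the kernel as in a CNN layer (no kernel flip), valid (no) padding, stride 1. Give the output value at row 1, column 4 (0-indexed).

24

The receptive field on the input at this output position is [-9 6 / 0 6]. Elementwise product with the kernel and sum: 6·1 + 0·3 + 6·3.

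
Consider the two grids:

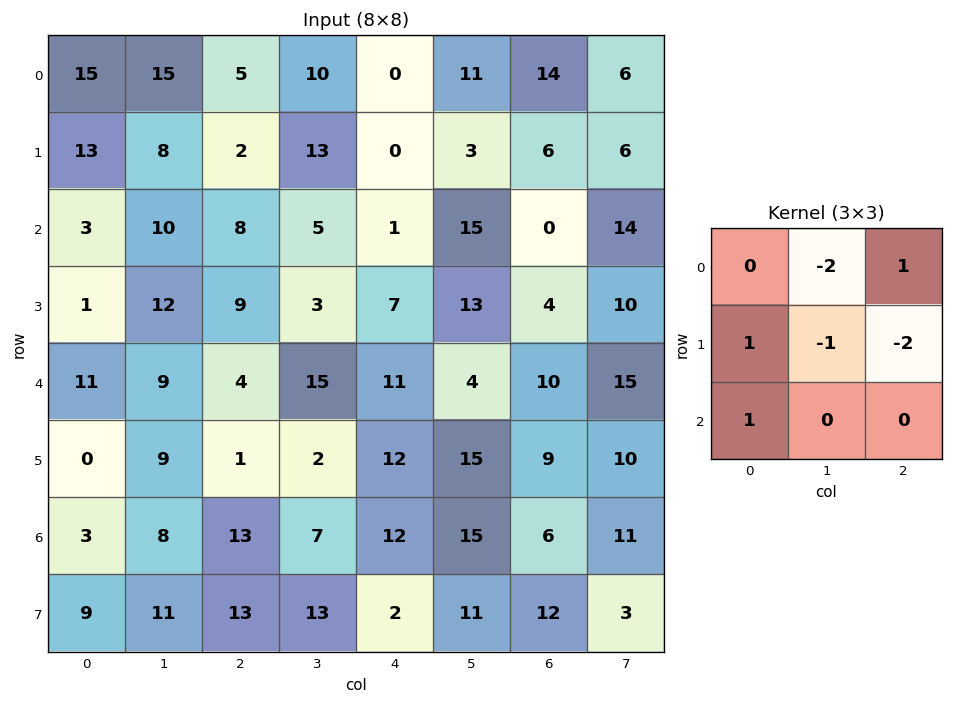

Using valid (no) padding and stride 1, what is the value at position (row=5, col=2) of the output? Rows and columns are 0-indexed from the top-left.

3

The receptive field on the input at this output position is [1 2 12 / 13 7 12 / 13 13 2]. Elementwise product with the kernel and sum: 2·-2 + 12·1 + 13·1 + 7·-1 + 12·-2 + 13·1.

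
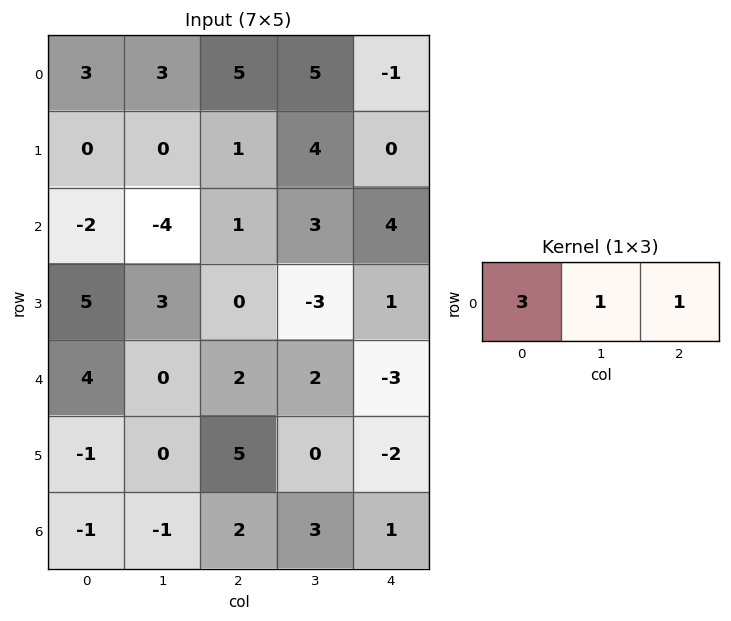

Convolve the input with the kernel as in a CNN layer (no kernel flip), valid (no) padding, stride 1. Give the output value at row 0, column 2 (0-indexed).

The receptive field on the input at this output position is [5 5 -1]. Elementwise product with the kernel and sum: 5·3 + 5·1 + -1·1.

19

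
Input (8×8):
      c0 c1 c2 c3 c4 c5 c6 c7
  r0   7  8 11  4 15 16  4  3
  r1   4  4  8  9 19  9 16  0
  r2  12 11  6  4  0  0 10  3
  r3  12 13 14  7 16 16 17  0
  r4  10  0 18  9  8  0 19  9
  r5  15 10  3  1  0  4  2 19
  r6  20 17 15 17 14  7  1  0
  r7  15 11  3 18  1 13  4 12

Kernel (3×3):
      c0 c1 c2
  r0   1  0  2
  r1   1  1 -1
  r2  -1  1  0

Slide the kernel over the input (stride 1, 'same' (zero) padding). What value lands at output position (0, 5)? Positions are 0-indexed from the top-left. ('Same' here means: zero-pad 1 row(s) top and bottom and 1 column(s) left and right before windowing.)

17

The receptive field on the zero-padded input at this output position is [0 0 0 / 15 16 4 / 19 9 16]. Elementwise product with the kernel and sum: 0·1 + 0·2 + 15·1 + 16·1 + 4·-1 + 19·-1 + 9·1.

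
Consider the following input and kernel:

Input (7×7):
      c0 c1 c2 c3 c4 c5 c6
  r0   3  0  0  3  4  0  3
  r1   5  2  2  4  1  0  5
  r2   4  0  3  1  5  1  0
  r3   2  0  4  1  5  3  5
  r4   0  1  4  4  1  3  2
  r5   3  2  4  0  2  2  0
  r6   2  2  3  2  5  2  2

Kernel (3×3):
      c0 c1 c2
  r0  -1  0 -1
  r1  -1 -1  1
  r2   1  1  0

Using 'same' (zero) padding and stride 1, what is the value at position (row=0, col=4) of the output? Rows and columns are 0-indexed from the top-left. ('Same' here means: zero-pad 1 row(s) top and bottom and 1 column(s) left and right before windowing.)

-2

The receptive field on the zero-padded input at this output position is [0 0 0 / 3 4 0 / 4 1 0]. Elementwise product with the kernel and sum: 0·-1 + 0·-1 + 3·-1 + 4·-1 + 0·1 + 4·1 + 1·1.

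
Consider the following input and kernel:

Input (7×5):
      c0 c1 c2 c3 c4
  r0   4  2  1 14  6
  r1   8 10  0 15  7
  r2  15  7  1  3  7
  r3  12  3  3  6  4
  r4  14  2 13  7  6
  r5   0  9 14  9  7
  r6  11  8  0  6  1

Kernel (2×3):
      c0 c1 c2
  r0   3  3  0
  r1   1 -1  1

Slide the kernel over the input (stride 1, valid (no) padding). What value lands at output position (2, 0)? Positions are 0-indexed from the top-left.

The receptive field on the input at this output position is [15 7 1 / 12 3 3]. Elementwise product with the kernel and sum: 15·3 + 7·3 + 12·1 + 3·-1 + 3·1.

78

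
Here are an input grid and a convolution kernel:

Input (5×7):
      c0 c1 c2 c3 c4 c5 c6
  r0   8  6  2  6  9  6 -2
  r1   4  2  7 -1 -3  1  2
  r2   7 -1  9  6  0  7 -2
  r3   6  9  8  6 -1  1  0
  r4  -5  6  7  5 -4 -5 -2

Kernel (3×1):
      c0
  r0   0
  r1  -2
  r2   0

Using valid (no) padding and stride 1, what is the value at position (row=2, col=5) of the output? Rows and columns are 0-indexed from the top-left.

The receptive field on the input at this output position is [7 / 1 / -5]. Elementwise product with the kernel and sum: 1·-2.

-2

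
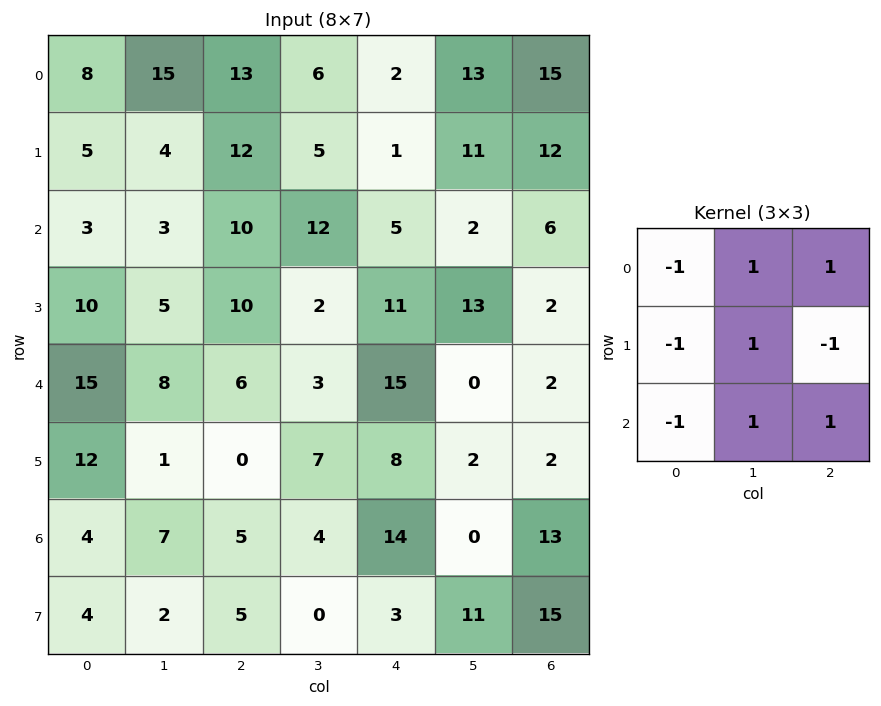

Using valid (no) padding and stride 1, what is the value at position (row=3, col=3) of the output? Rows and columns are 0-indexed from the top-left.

The receptive field on the input at this output position is [2 11 13 / 3 15 0 / 7 8 2]. Elementwise product with the kernel and sum: 2·-1 + 11·1 + 13·1 + 3·-1 + 15·1 + 0·-1 + 7·-1 + 8·1 + 2·1.

37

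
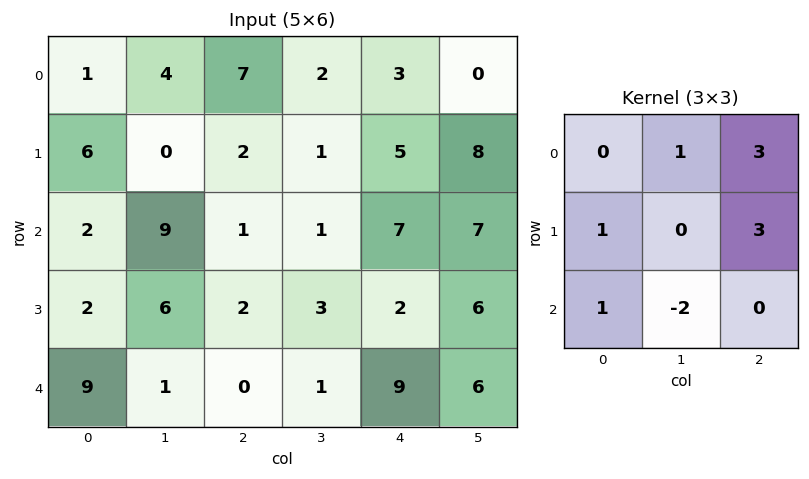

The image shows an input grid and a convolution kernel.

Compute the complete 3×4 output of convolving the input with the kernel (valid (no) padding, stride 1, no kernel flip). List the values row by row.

21 23 27 15
1 19 34 50
27 20 28 32

Output[0,0]: The receptive field on the input at this output position is [1 4 7 / 6 0 2 / 2 9 1]. Elementwise product with the kernel and sum: 4·1 + 7·3 + 6·1 + 2·3 + 2·1 + 9·-2.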